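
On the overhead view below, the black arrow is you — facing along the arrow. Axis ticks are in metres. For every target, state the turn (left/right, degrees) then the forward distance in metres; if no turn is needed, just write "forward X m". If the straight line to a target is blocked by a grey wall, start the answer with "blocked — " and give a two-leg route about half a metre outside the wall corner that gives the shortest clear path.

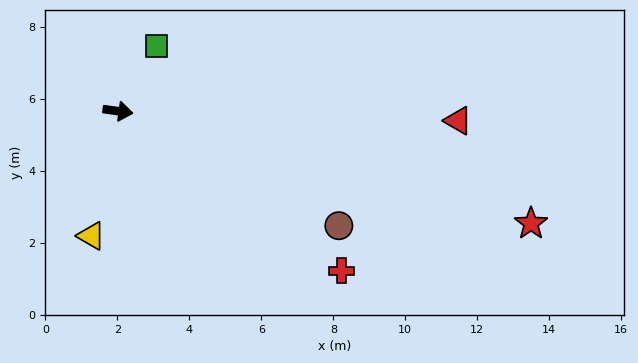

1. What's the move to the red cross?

turn right 28°, forward 7.6 m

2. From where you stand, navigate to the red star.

turn right 7°, forward 11.9 m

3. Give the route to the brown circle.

turn right 20°, forward 6.9 m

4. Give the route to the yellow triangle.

turn right 94°, forward 3.5 m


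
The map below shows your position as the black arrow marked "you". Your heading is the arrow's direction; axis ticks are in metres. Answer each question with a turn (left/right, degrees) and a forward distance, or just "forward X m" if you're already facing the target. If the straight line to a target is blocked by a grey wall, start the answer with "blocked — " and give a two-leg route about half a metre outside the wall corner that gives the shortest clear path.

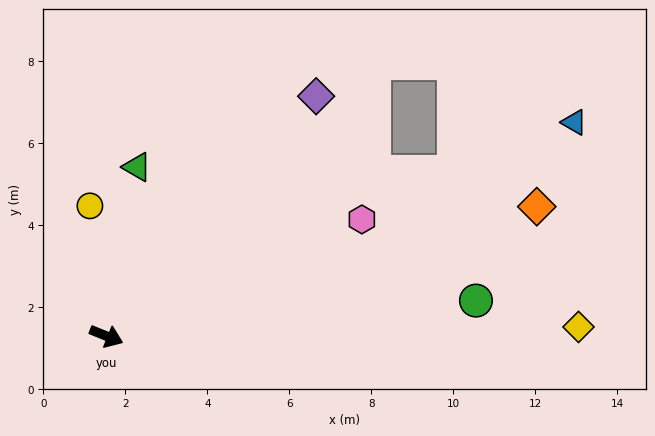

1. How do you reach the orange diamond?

turn left 39°, forward 11.0 m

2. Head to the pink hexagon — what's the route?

turn left 47°, forward 6.8 m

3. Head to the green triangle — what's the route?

turn left 102°, forward 4.2 m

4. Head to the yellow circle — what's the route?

turn left 119°, forward 3.2 m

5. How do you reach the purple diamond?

turn left 71°, forward 7.8 m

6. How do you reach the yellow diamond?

turn left 23°, forward 11.5 m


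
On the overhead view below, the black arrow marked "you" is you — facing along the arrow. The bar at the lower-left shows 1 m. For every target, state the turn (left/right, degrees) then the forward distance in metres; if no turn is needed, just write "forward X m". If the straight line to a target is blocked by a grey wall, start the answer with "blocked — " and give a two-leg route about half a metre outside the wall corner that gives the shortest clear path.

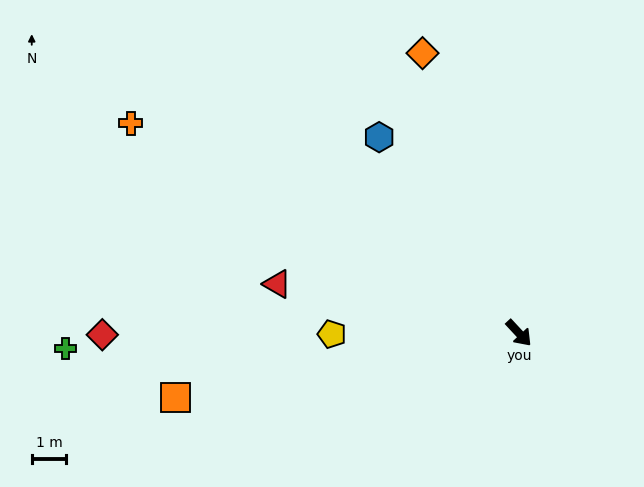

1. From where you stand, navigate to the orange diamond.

turn left 156°, forward 8.6 m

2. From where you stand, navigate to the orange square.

turn right 122°, forward 10.2 m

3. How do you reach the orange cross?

turn right 161°, forward 12.8 m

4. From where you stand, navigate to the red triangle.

turn right 144°, forward 7.2 m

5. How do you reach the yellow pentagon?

turn right 133°, forward 5.4 m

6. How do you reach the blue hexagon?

turn left 173°, forward 7.0 m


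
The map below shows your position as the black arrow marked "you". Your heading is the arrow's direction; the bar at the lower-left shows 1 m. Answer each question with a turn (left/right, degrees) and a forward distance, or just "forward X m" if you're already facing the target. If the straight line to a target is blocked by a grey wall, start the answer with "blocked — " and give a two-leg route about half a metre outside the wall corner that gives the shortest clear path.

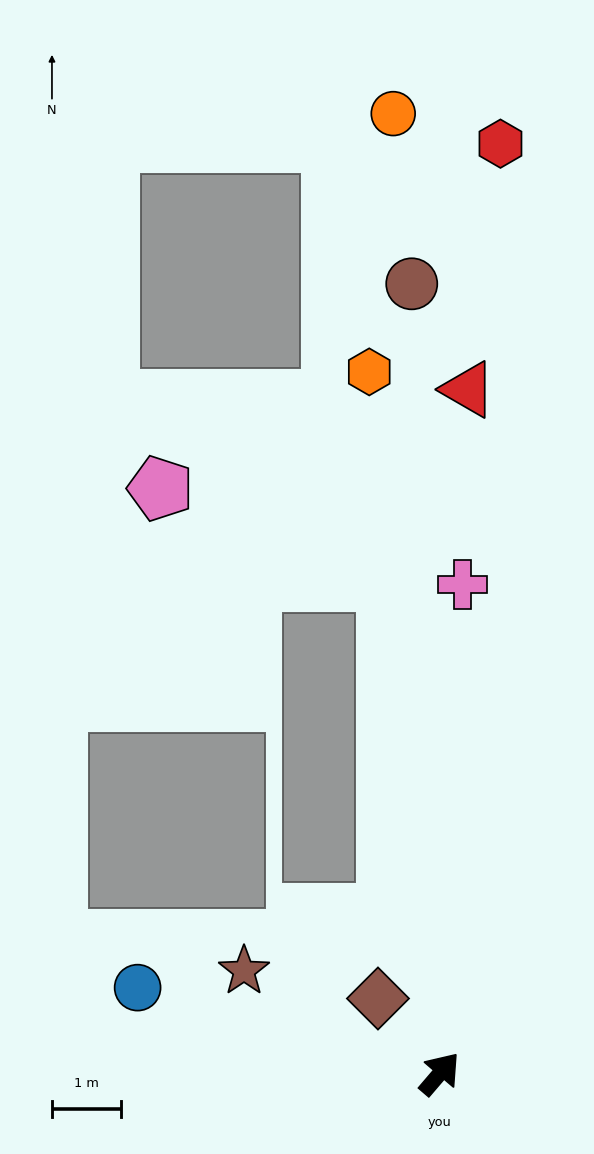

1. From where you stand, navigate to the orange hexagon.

turn left 46°, forward 10.2 m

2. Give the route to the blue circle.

turn left 115°, forward 4.5 m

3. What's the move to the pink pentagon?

blocked — turn left 47°, forward 7.1 m, then turn left 61°, forward 3.5 m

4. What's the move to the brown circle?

turn left 43°, forward 11.4 m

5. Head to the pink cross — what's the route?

turn left 38°, forward 7.0 m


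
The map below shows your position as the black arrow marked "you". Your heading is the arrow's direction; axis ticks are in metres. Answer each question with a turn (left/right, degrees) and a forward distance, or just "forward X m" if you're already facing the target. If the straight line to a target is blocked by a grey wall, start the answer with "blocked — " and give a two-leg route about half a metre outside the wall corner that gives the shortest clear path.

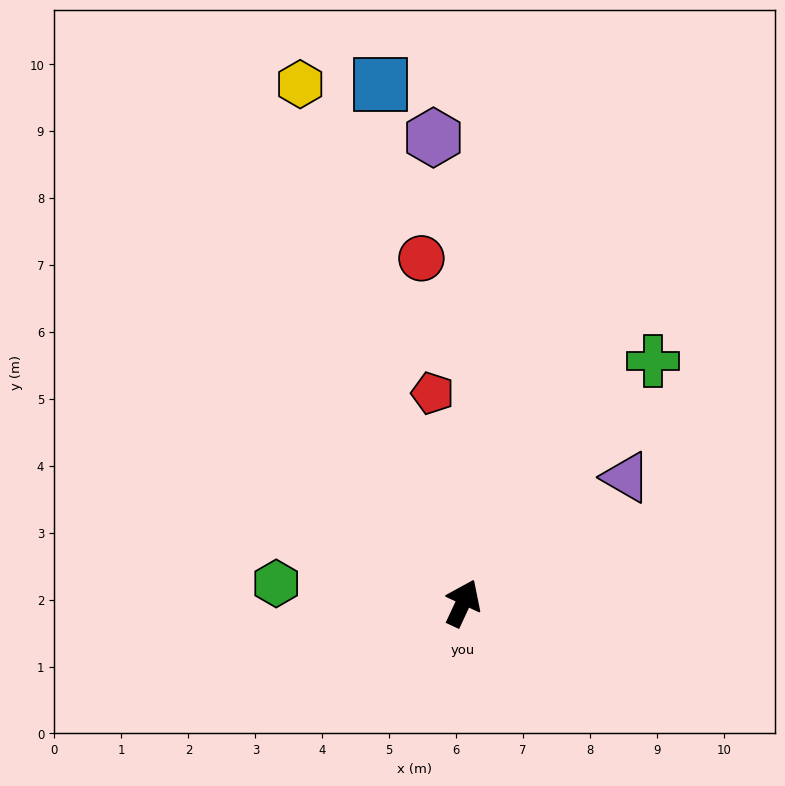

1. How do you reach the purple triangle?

turn right 27°, forward 3.1 m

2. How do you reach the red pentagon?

turn left 33°, forward 3.2 m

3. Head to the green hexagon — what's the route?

turn left 109°, forward 2.8 m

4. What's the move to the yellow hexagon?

turn left 42°, forward 8.1 m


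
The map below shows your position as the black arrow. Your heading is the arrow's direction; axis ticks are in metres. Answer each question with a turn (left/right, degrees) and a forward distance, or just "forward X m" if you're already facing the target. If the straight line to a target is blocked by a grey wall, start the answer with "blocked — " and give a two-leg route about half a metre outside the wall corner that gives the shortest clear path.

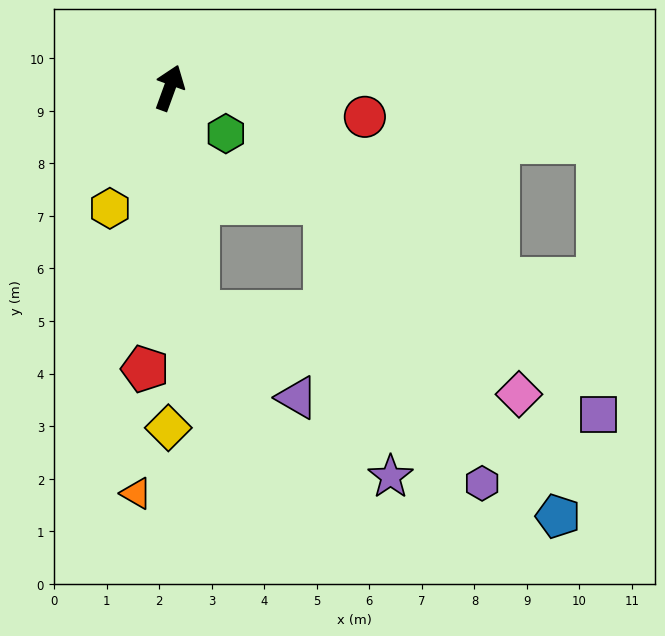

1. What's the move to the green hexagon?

turn right 109°, forward 1.4 m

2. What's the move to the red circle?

turn right 78°, forward 3.8 m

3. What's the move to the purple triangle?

blocked — turn right 153°, forward 4.3 m, then turn left 43°, forward 2.5 m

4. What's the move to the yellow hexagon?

turn left 174°, forward 2.6 m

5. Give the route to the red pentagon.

turn right 165°, forward 5.4 m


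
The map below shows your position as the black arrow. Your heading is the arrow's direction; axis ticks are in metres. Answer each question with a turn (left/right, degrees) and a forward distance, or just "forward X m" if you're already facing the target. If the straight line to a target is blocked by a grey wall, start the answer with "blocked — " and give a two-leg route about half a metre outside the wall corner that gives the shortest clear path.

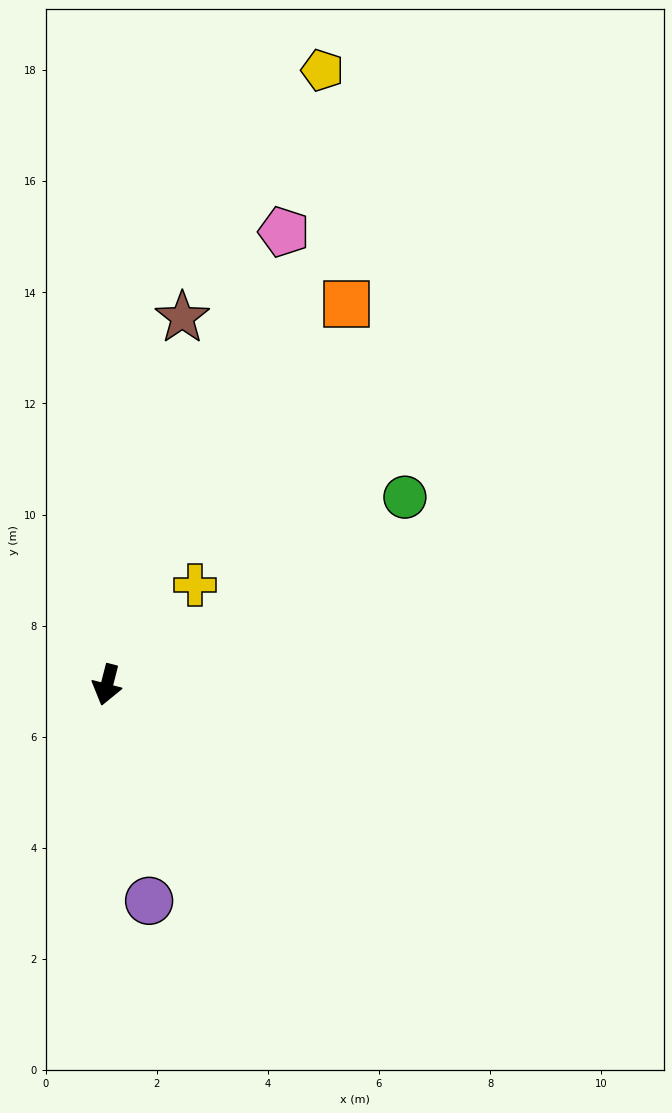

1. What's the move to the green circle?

turn left 137°, forward 6.3 m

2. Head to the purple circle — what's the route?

turn left 25°, forward 4.0 m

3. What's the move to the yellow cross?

turn left 153°, forward 2.4 m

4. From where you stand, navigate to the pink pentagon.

turn left 173°, forward 8.8 m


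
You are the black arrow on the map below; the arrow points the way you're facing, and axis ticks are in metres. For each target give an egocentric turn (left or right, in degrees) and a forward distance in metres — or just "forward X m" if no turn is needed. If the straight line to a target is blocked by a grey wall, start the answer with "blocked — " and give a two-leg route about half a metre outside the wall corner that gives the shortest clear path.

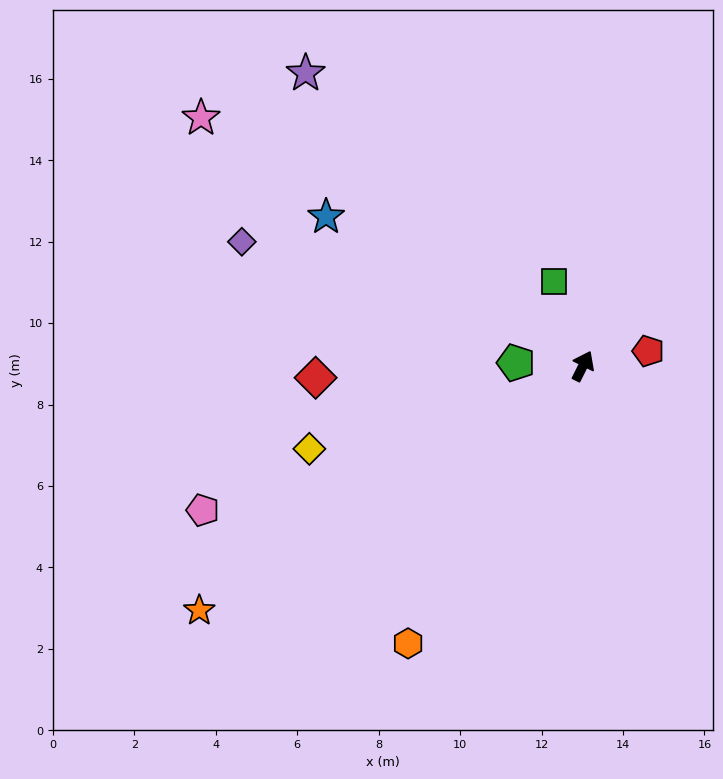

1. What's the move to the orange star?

turn left 149°, forward 11.2 m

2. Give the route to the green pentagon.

turn left 114°, forward 1.6 m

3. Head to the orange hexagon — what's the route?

turn left 174°, forward 8.1 m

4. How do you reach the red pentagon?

turn right 51°, forward 1.6 m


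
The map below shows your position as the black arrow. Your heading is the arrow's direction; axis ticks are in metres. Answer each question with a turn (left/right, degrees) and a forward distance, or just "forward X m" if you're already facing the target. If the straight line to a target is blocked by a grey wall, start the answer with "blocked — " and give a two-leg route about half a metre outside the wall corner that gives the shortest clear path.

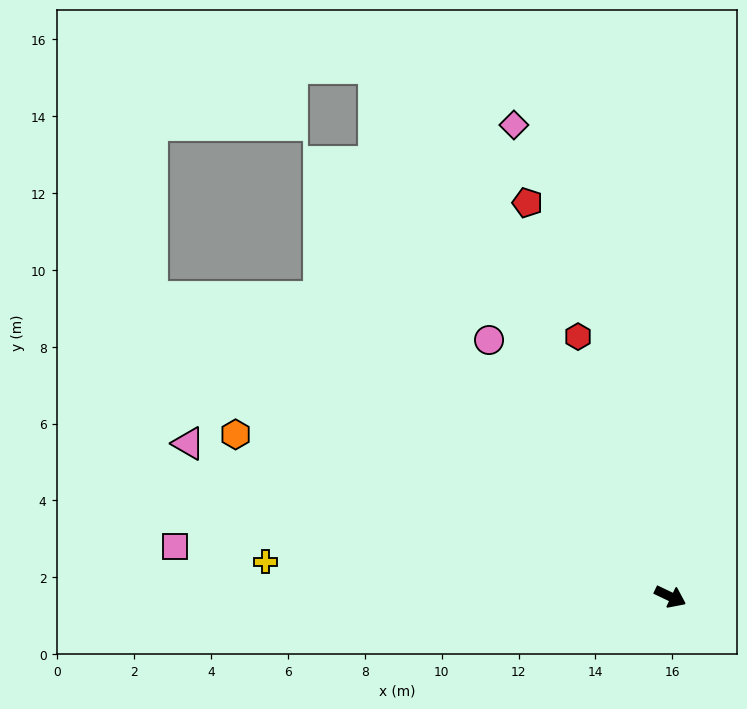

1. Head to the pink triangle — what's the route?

turn right 172°, forward 13.2 m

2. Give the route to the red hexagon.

turn left 135°, forward 7.2 m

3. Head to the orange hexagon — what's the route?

turn right 175°, forward 12.1 m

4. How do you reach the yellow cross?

turn right 159°, forward 10.6 m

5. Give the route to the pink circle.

turn left 151°, forward 8.2 m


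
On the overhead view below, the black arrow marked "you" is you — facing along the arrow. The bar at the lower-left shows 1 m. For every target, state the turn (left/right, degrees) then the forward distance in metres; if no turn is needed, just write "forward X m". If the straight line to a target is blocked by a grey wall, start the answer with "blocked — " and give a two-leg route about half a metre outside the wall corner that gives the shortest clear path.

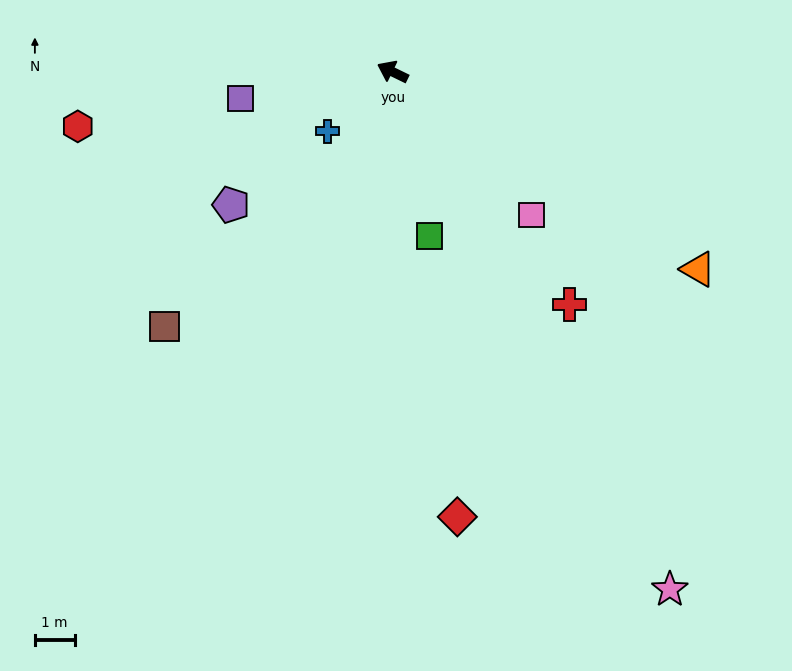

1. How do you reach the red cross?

turn left 153°, forward 7.4 m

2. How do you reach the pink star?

turn left 144°, forward 14.8 m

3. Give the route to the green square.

turn left 129°, forward 4.2 m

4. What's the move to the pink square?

turn left 160°, forward 5.0 m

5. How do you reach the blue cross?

turn left 68°, forward 2.2 m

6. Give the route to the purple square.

turn left 36°, forward 3.9 m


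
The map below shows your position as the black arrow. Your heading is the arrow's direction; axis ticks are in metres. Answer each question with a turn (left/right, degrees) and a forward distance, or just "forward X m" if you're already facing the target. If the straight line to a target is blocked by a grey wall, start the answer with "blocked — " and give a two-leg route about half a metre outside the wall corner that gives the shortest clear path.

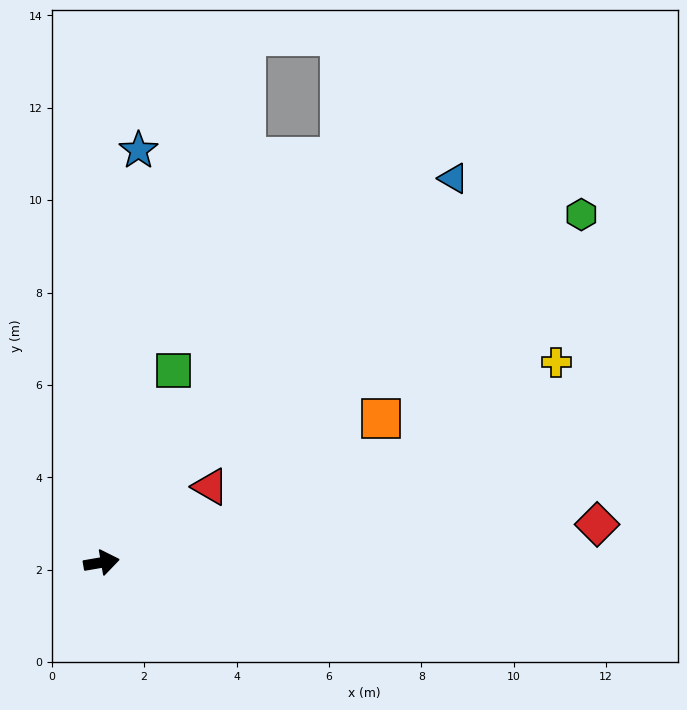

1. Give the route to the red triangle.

turn left 25°, forward 2.9 m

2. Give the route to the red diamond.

turn right 5°, forward 10.8 m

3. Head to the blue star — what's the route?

turn left 75°, forward 9.0 m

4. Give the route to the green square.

turn left 60°, forward 4.4 m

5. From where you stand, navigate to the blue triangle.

turn left 38°, forward 11.3 m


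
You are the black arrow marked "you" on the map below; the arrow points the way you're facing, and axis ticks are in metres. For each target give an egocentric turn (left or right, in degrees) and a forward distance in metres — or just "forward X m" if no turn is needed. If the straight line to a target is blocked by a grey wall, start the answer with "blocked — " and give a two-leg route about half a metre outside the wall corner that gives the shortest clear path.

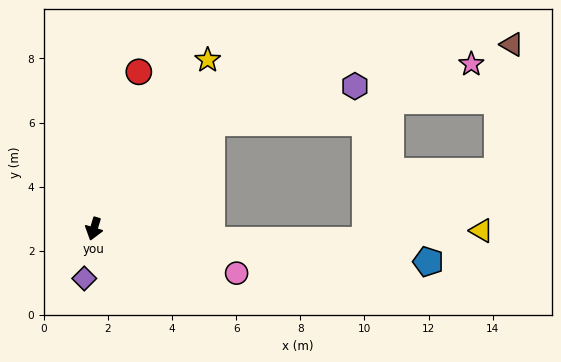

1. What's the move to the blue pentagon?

turn left 101°, forward 10.5 m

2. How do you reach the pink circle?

turn left 89°, forward 4.7 m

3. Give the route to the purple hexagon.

blocked — turn left 149°, forward 4.9 m, then turn right 28°, forward 4.6 m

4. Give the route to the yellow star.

turn left 163°, forward 6.4 m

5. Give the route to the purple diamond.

turn left 6°, forward 1.6 m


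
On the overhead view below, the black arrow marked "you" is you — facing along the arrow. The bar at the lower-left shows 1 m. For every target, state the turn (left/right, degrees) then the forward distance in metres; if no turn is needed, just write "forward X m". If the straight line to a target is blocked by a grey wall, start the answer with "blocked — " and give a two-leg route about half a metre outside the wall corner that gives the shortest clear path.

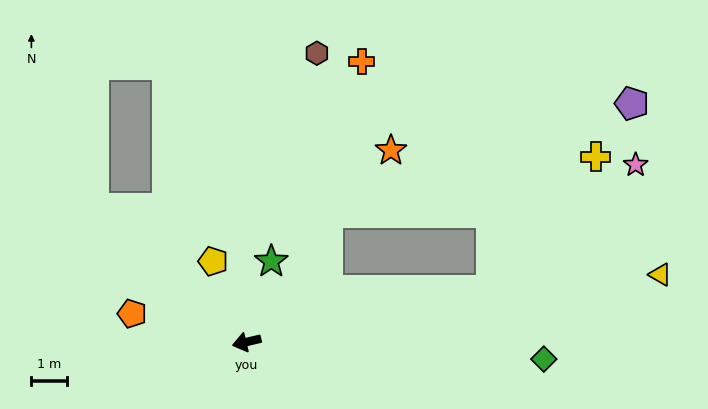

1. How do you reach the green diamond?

turn left 163°, forward 8.4 m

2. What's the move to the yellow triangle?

turn left 176°, forward 11.8 m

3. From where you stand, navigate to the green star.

turn right 120°, forward 2.4 m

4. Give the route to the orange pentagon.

turn right 27°, forward 3.3 m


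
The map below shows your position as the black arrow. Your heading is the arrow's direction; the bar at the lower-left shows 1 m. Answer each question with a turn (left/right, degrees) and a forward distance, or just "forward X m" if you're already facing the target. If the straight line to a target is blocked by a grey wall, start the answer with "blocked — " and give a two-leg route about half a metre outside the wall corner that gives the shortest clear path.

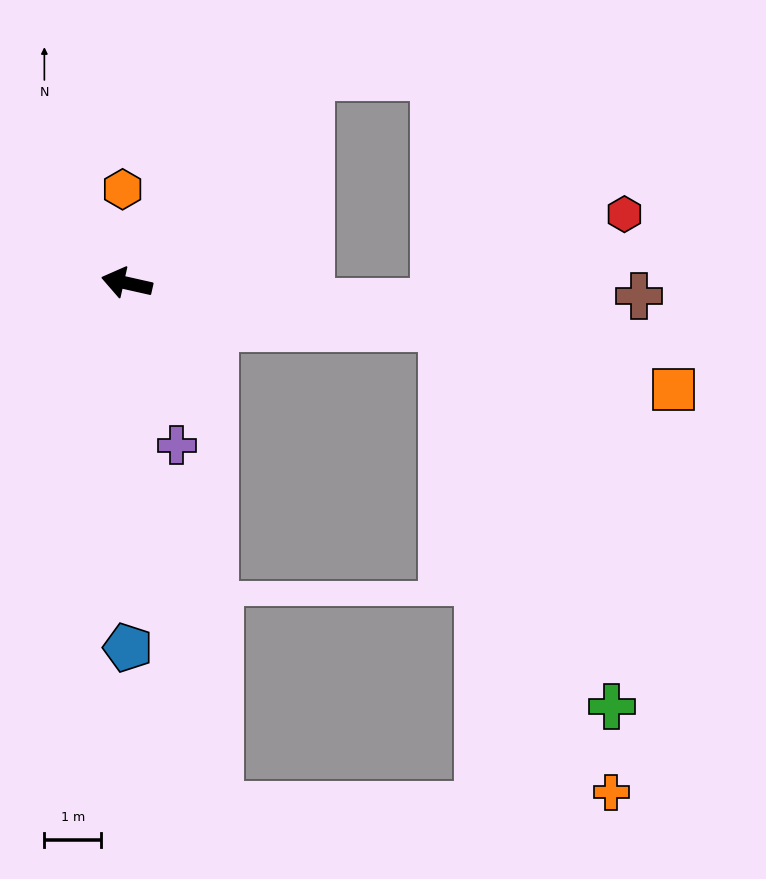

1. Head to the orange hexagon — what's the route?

turn right 75°, forward 1.6 m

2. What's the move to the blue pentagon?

turn left 103°, forward 6.4 m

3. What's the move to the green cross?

blocked — turn right 175°, forward 5.6 m, then turn right 58°, forward 7.3 m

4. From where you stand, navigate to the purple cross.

turn left 120°, forward 3.0 m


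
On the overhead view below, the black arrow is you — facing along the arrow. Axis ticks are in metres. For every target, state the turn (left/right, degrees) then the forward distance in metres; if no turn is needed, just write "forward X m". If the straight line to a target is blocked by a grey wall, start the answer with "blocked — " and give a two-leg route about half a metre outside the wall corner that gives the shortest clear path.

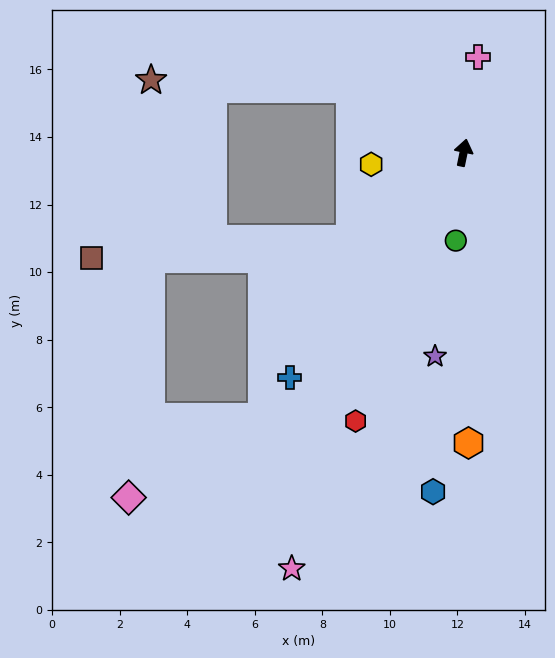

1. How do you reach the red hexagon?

turn left 170°, forward 8.6 m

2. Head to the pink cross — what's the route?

turn left 3°, forward 2.9 m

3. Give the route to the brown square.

blocked — turn left 139°, forward 4.2 m, then turn right 33°, forward 7.7 m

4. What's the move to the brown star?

blocked — turn left 72°, forward 3.9 m, then turn left 27°, forward 5.9 m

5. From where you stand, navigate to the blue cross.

turn left 154°, forward 8.4 m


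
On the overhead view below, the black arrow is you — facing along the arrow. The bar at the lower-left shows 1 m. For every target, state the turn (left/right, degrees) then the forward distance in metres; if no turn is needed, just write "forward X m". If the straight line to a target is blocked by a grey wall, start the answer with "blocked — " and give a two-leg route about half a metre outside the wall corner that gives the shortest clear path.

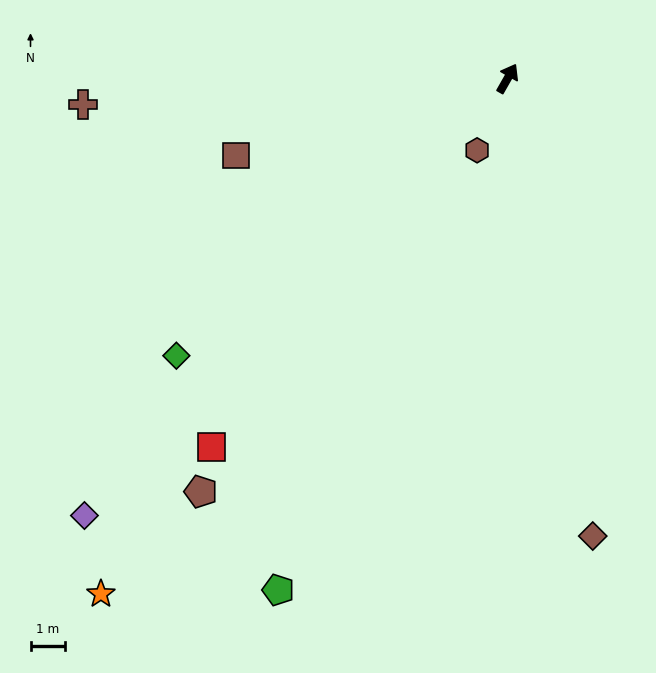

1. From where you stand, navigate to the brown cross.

turn left 123°, forward 12.2 m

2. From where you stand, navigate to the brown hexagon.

turn right 173°, forward 2.2 m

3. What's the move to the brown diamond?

turn right 140°, forward 13.4 m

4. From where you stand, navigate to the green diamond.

turn left 160°, forward 12.4 m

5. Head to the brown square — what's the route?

turn left 135°, forward 8.1 m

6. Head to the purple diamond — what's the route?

turn left 166°, forward 17.5 m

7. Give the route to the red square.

turn left 171°, forward 13.6 m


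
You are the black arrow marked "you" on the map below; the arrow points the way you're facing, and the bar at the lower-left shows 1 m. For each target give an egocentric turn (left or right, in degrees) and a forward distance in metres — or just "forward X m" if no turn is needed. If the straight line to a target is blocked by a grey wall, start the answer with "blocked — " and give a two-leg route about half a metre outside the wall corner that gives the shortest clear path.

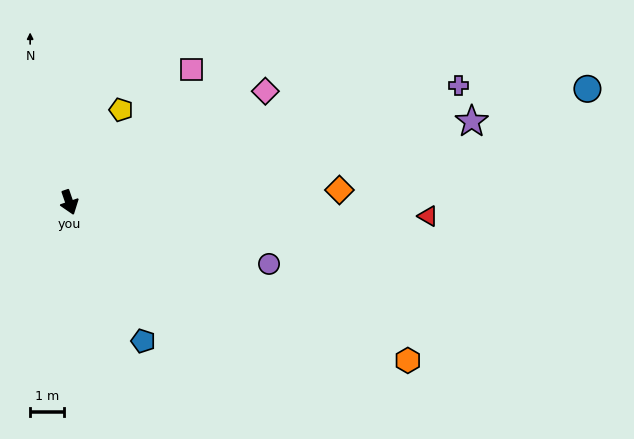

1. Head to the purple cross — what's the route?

turn left 88°, forward 12.2 m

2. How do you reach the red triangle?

turn left 69°, forward 10.7 m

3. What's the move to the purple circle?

turn left 54°, forward 6.3 m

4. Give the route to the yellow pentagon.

turn left 132°, forward 3.2 m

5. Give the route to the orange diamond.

turn left 74°, forward 8.1 m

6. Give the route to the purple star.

turn left 82°, forward 12.3 m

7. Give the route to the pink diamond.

turn left 101°, forward 6.7 m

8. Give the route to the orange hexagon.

turn left 46°, forward 11.2 m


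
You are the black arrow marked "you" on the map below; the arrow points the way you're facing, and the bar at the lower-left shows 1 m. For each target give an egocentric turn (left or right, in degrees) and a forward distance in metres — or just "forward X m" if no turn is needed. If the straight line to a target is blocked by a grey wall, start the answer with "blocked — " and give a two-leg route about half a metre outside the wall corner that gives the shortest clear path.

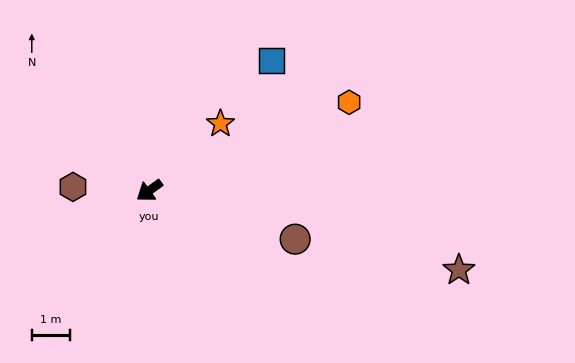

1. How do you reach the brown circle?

turn left 126°, forward 4.0 m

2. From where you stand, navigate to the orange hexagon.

turn left 168°, forward 5.7 m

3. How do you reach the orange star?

turn right 173°, forward 2.6 m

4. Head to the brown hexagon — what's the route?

turn right 39°, forward 2.0 m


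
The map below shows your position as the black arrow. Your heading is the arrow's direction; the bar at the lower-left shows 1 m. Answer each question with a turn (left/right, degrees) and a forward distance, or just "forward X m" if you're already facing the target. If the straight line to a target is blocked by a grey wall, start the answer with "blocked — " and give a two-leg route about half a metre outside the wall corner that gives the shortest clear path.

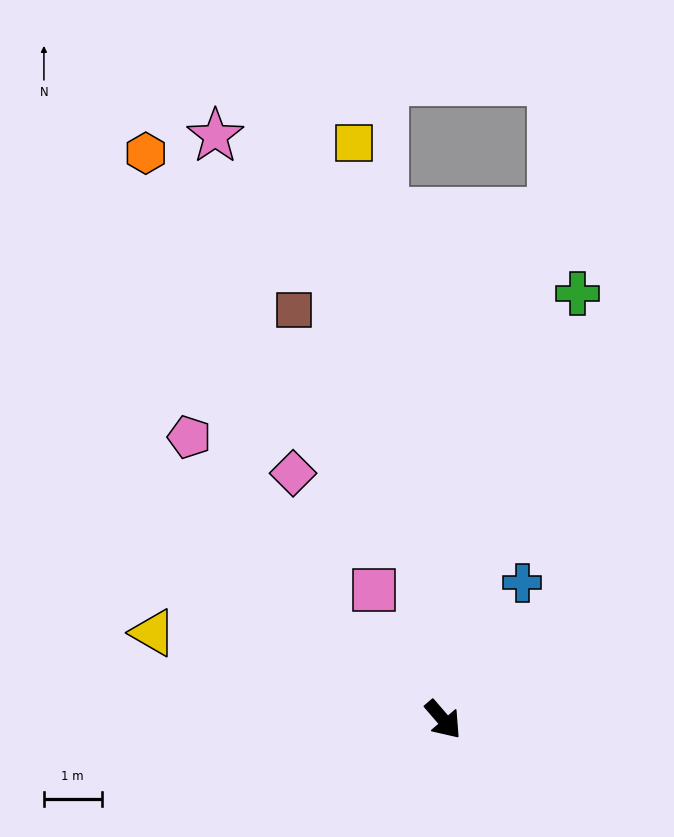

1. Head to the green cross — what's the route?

turn left 122°, forward 7.7 m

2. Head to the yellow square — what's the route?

turn left 148°, forward 10.1 m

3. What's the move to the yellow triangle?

turn right 147°, forward 5.3 m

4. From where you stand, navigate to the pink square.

turn left 167°, forward 2.6 m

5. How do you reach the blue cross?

turn left 109°, forward 2.7 m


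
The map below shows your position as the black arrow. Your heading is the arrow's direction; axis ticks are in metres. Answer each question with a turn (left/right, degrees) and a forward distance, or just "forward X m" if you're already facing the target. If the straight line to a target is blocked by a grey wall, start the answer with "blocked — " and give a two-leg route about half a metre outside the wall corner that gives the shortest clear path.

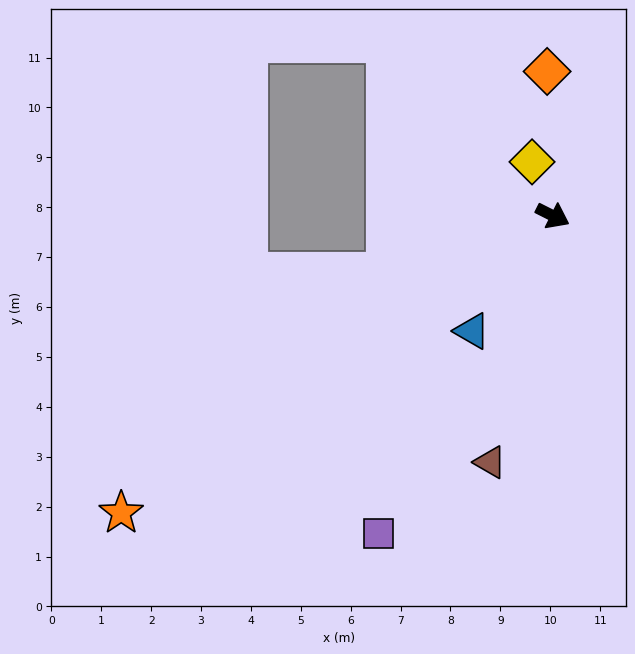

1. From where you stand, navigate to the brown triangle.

turn right 78°, forward 5.1 m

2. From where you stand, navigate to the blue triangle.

turn right 98°, forward 2.8 m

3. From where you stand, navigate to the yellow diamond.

turn left 138°, forward 1.2 m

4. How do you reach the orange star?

turn right 119°, forward 10.5 m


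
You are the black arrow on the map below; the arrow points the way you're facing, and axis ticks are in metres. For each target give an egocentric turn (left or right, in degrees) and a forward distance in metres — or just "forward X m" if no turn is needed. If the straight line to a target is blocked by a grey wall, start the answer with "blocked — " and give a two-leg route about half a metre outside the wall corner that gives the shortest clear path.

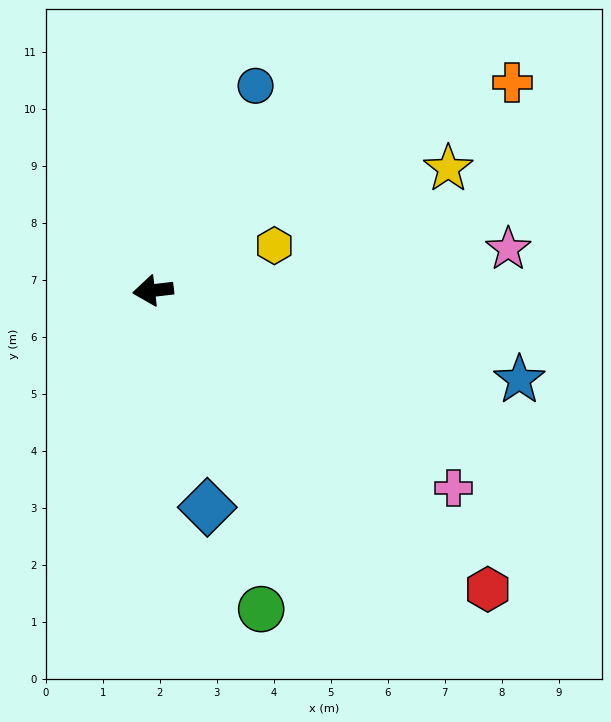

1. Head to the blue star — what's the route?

turn left 160°, forward 6.6 m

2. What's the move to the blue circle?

turn right 123°, forward 4.0 m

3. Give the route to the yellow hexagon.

turn right 166°, forward 2.3 m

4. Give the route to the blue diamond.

turn left 97°, forward 3.9 m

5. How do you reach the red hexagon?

turn left 132°, forward 7.9 m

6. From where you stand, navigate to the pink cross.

turn left 140°, forward 6.3 m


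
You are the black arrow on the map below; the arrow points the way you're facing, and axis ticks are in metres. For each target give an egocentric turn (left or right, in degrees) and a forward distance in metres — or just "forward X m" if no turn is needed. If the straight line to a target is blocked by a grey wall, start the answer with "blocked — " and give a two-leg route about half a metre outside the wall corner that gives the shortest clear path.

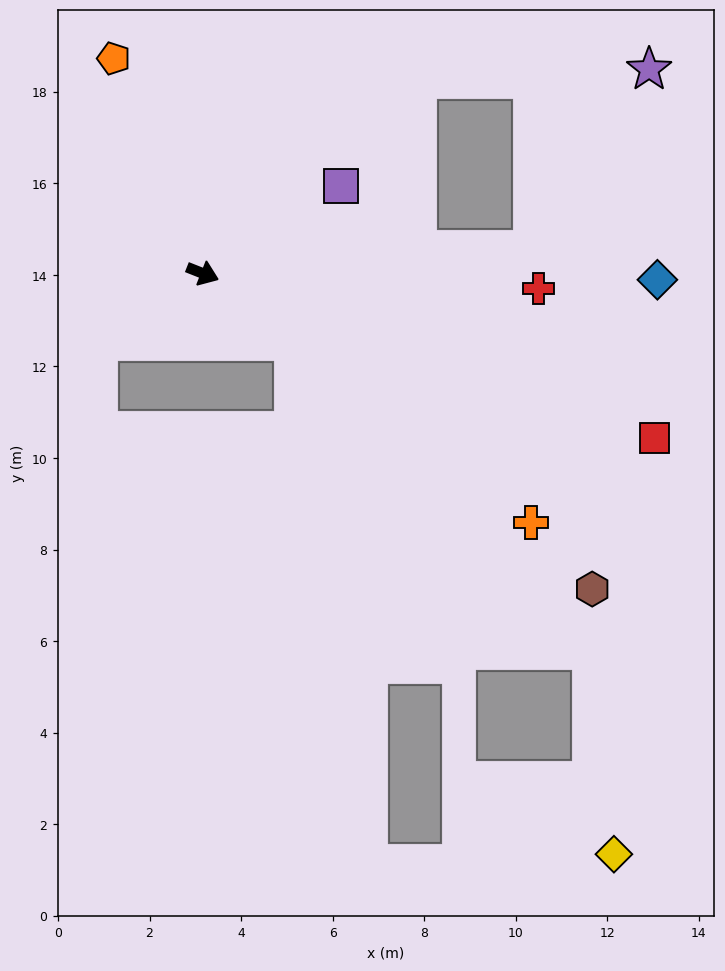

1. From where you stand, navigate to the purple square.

turn left 54°, forward 3.6 m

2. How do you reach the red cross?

turn left 19°, forward 7.3 m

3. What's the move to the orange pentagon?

turn left 134°, forward 5.1 m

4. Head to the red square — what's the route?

forward 10.5 m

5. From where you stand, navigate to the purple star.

blocked — turn left 26°, forward 7.2 m, then turn left 53°, forward 4.7 m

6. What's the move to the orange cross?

turn right 16°, forward 9.0 m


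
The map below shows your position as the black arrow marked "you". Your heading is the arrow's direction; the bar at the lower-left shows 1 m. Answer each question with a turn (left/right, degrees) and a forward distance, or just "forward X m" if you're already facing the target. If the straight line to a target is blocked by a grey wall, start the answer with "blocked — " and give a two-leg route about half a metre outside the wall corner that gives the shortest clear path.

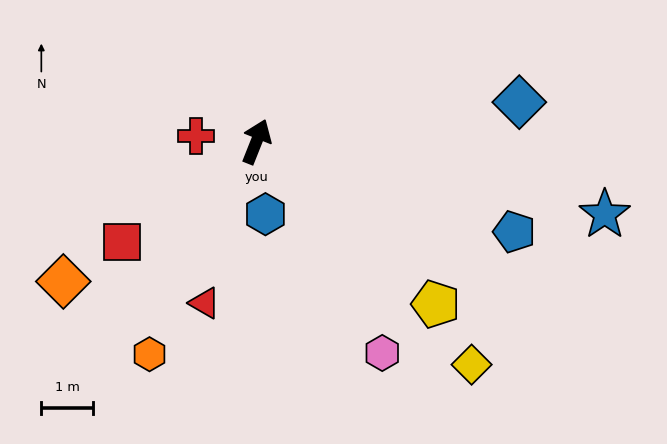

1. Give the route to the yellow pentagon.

turn right 111°, forward 4.7 m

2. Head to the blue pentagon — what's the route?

turn right 88°, forward 5.3 m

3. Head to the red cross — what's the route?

turn left 106°, forward 1.2 m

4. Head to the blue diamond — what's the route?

turn right 60°, forward 5.1 m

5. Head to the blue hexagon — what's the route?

turn right 151°, forward 1.4 m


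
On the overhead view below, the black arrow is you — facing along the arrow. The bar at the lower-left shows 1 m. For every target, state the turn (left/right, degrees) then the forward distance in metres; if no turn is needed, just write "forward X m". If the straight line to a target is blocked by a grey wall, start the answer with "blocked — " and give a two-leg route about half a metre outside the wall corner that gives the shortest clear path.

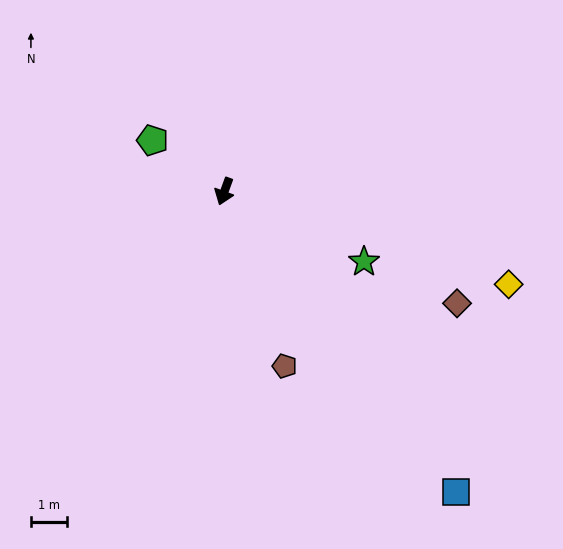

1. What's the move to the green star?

turn left 83°, forward 4.3 m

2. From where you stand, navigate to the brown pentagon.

turn left 39°, forward 5.1 m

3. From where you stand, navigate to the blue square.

turn left 58°, forward 10.5 m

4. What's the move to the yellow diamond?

turn left 92°, forward 8.3 m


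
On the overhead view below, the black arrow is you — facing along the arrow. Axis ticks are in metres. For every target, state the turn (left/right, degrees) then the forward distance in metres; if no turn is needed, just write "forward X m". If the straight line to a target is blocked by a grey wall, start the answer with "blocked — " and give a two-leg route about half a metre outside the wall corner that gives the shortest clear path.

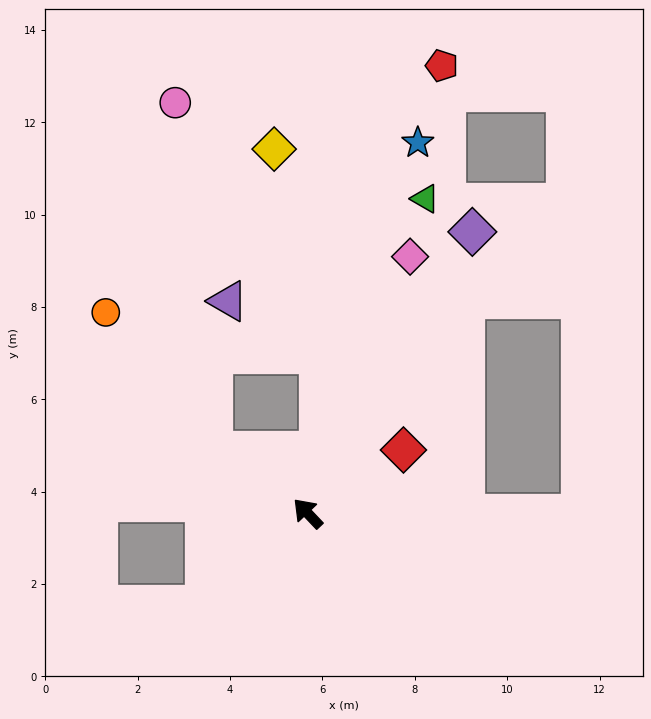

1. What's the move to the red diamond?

turn right 100°, forward 2.5 m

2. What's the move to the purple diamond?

turn right 74°, forward 7.1 m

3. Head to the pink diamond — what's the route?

turn right 65°, forward 6.0 m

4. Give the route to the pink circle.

blocked — turn left 13°, forward 2.5 m, then turn right 50°, forward 7.6 m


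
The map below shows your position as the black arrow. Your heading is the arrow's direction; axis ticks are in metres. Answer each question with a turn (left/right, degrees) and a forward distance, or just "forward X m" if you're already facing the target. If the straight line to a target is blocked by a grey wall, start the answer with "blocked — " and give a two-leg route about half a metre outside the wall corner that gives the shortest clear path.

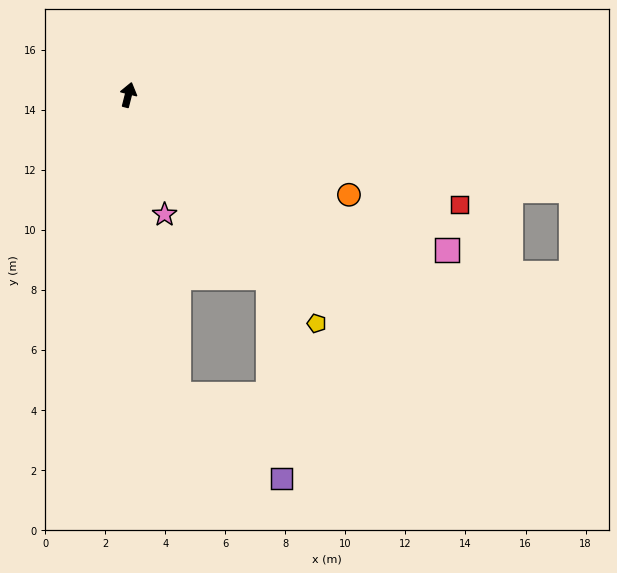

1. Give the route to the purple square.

blocked — turn right 128°, forward 7.7 m, then turn right 34°, forward 6.7 m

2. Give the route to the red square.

turn right 94°, forward 11.6 m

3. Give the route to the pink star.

turn right 149°, forward 4.2 m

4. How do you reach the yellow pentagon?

turn right 126°, forward 9.9 m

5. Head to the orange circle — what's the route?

turn right 100°, forward 8.1 m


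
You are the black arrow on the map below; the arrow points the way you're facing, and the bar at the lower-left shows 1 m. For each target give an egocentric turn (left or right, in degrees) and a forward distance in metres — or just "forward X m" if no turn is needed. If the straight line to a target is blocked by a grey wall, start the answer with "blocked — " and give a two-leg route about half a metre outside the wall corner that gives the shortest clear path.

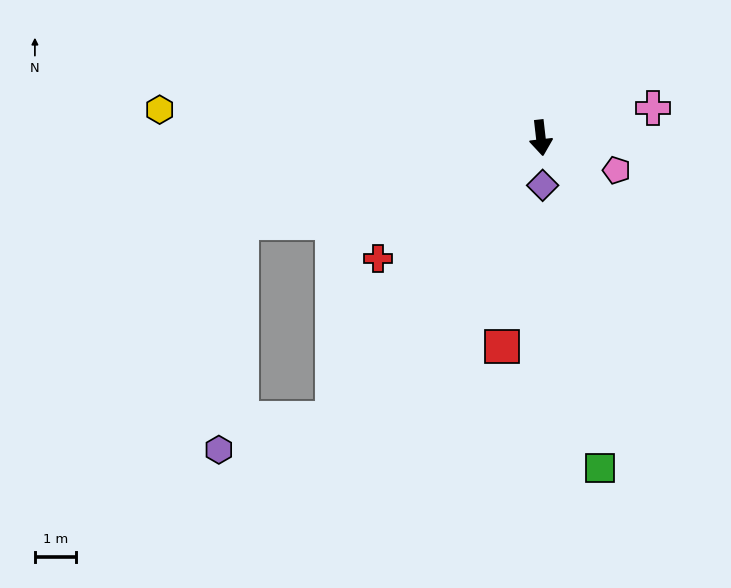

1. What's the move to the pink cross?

turn left 98°, forward 2.8 m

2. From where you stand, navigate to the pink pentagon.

turn left 60°, forward 2.0 m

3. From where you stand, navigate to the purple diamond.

turn right 4°, forward 1.2 m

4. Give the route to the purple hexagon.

blocked — turn right 43°, forward 8.6 m, then turn right 38°, forward 2.9 m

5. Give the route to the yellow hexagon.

turn right 101°, forward 9.4 m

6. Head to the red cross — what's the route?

turn right 60°, forward 5.0 m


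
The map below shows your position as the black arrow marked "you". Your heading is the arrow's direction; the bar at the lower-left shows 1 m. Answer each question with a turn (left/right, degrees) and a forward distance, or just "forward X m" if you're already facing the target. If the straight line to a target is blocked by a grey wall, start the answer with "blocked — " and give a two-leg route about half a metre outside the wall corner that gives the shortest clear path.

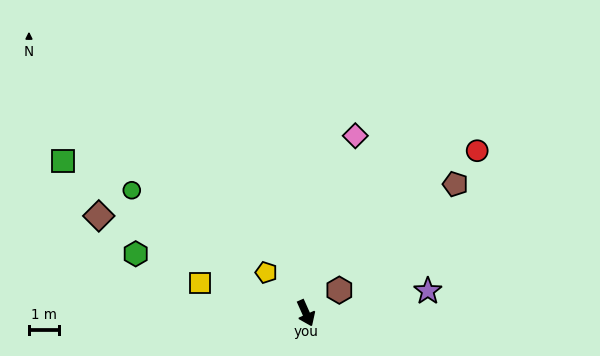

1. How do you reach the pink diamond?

turn left 140°, forward 6.1 m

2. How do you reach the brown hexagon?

turn left 100°, forward 1.3 m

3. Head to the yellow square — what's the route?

turn right 130°, forward 3.6 m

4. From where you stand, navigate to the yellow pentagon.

turn right 160°, forward 1.9 m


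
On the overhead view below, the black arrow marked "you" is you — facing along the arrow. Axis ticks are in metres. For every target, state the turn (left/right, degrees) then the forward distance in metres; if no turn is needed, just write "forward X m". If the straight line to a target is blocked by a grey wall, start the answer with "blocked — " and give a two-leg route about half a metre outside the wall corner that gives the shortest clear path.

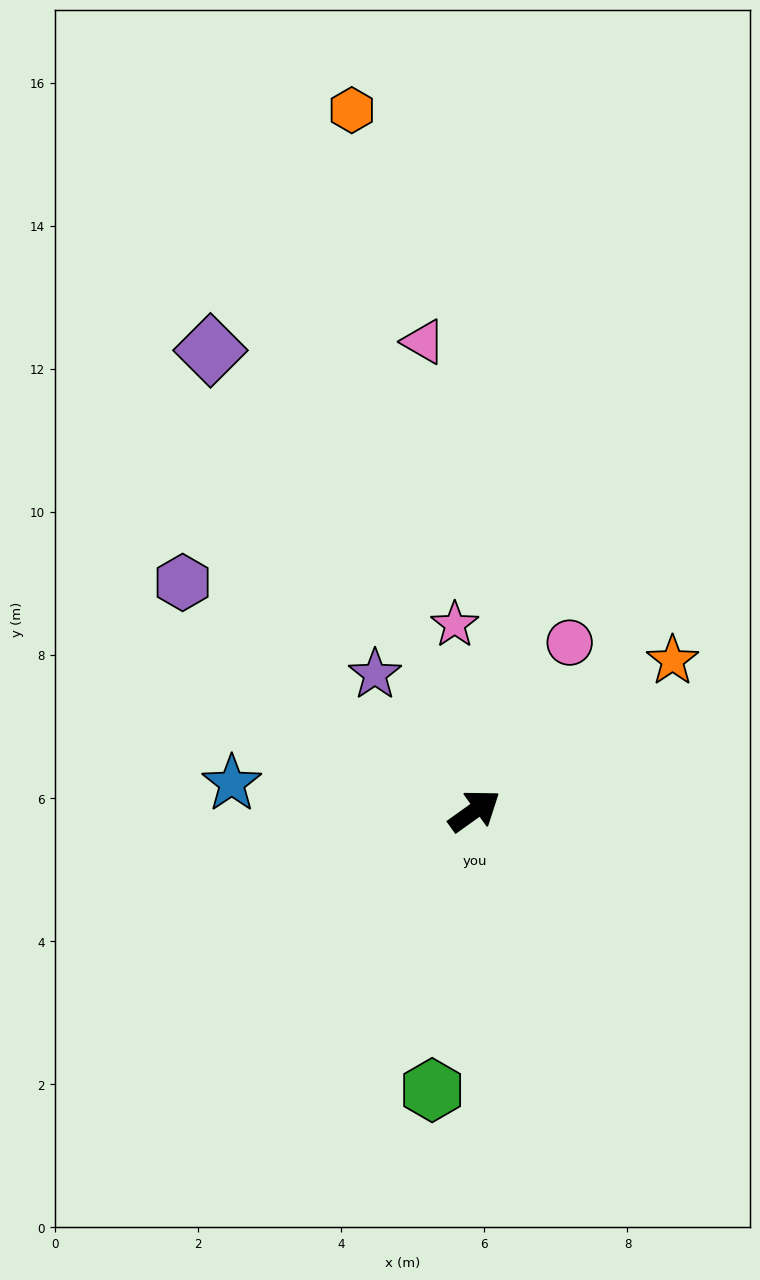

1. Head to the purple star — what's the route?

turn left 91°, forward 2.4 m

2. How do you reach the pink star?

turn left 60°, forward 2.6 m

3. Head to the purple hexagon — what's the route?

turn left 106°, forward 5.2 m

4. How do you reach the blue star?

turn left 138°, forward 3.4 m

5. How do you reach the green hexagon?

turn right 134°, forward 4.0 m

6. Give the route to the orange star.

forward 3.5 m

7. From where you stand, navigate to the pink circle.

turn left 25°, forward 2.7 m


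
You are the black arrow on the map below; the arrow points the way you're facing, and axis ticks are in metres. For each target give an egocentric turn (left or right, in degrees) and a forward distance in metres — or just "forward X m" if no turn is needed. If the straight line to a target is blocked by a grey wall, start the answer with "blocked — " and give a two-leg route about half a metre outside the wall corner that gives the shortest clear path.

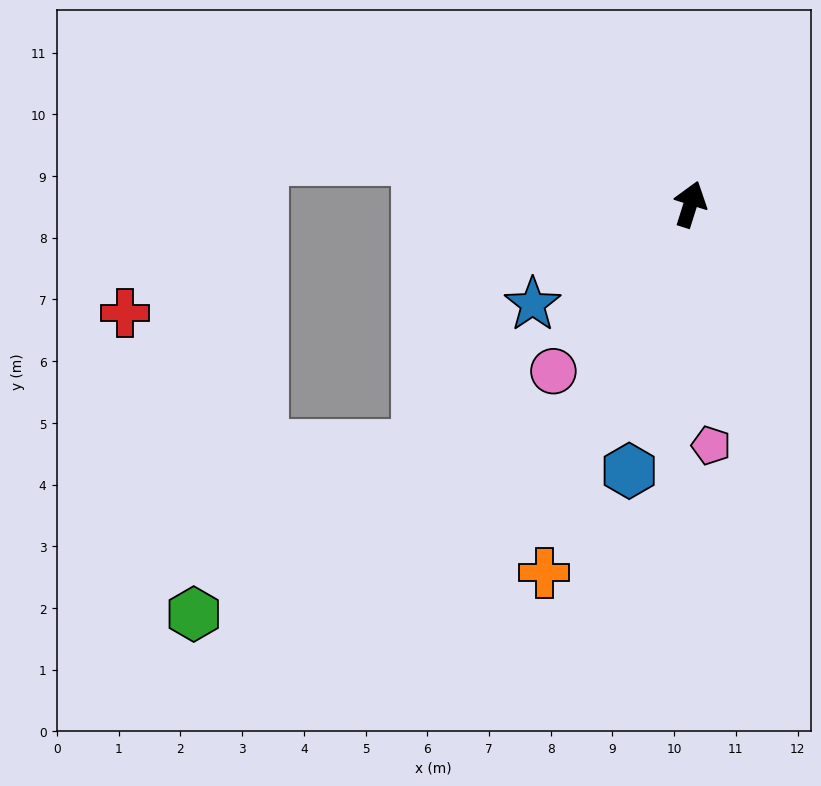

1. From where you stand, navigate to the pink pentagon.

turn right 158°, forward 3.9 m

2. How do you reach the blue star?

turn left 140°, forward 3.0 m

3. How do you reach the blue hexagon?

turn right 175°, forward 4.4 m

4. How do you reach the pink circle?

turn left 158°, forward 3.5 m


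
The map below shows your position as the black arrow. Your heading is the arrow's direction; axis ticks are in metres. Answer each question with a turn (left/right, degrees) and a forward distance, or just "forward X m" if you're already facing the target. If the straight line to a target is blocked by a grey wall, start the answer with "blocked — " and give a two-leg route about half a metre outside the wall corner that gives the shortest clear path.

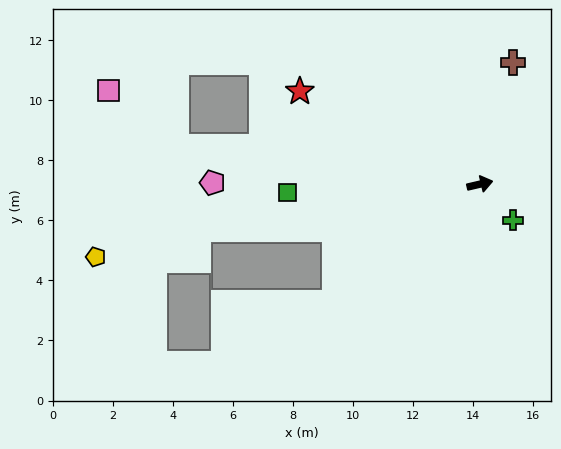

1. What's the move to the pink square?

blocked — turn left 160°, forward 10.2 m, then turn right 33°, forward 2.9 m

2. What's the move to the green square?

turn left 169°, forward 6.4 m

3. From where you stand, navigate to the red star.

turn left 140°, forward 6.7 m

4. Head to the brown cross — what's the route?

turn left 62°, forward 4.2 m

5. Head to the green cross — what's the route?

turn right 61°, forward 1.6 m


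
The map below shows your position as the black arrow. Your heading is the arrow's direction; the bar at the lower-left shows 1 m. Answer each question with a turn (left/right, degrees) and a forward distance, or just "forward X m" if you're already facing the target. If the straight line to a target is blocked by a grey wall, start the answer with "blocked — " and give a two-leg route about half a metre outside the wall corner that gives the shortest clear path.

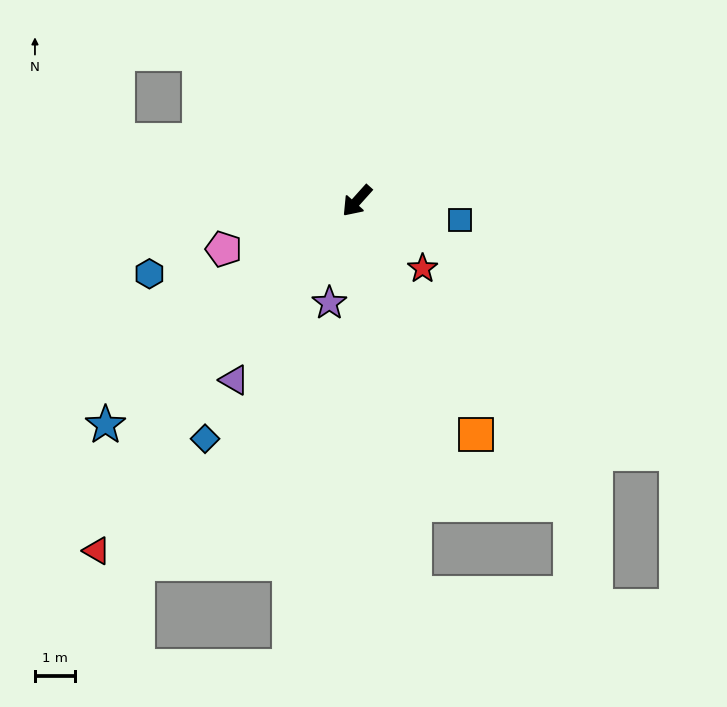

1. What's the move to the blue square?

turn left 121°, forward 2.6 m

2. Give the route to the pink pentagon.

turn right 28°, forward 3.5 m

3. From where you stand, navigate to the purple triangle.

turn left 7°, forward 5.4 m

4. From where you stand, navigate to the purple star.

turn left 27°, forward 2.6 m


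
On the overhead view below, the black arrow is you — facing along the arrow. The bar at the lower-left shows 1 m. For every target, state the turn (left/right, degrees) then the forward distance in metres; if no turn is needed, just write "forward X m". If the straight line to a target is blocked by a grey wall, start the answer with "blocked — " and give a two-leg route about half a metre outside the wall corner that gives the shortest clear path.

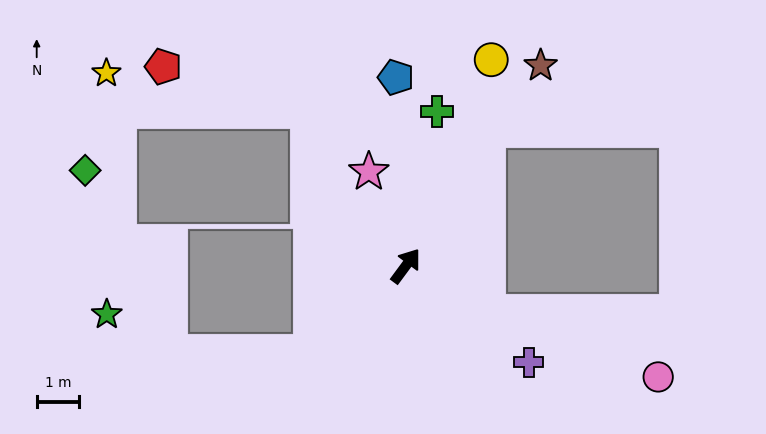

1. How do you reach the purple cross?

turn right 92°, forward 3.7 m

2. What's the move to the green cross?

turn left 25°, forward 3.7 m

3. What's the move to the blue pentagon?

turn left 39°, forward 4.4 m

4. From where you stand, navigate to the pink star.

turn left 58°, forward 2.4 m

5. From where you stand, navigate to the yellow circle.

turn left 14°, forward 5.2 m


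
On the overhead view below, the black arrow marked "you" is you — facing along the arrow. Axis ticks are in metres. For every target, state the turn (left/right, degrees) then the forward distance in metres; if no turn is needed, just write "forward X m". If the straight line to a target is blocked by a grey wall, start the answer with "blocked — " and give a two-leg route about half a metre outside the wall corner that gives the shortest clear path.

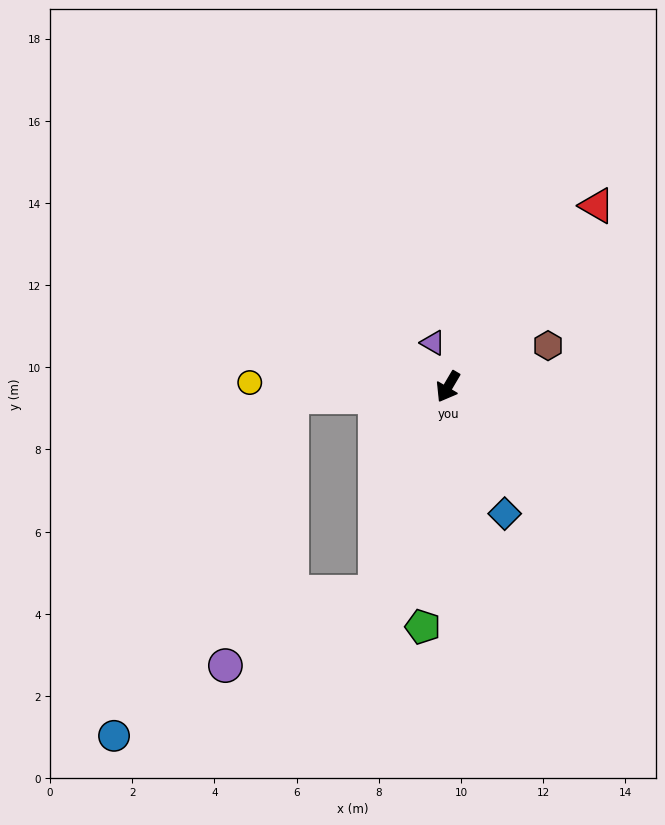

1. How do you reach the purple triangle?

turn right 131°, forward 1.1 m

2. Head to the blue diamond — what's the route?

turn left 55°, forward 3.4 m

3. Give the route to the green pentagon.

turn left 25°, forward 5.9 m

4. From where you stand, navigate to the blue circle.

blocked — turn right 56°, forward 3.8 m, then turn left 59°, forward 9.3 m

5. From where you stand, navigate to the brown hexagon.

turn left 143°, forward 2.6 m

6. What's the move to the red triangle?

turn left 171°, forward 5.7 m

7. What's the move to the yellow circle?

turn right 61°, forward 4.8 m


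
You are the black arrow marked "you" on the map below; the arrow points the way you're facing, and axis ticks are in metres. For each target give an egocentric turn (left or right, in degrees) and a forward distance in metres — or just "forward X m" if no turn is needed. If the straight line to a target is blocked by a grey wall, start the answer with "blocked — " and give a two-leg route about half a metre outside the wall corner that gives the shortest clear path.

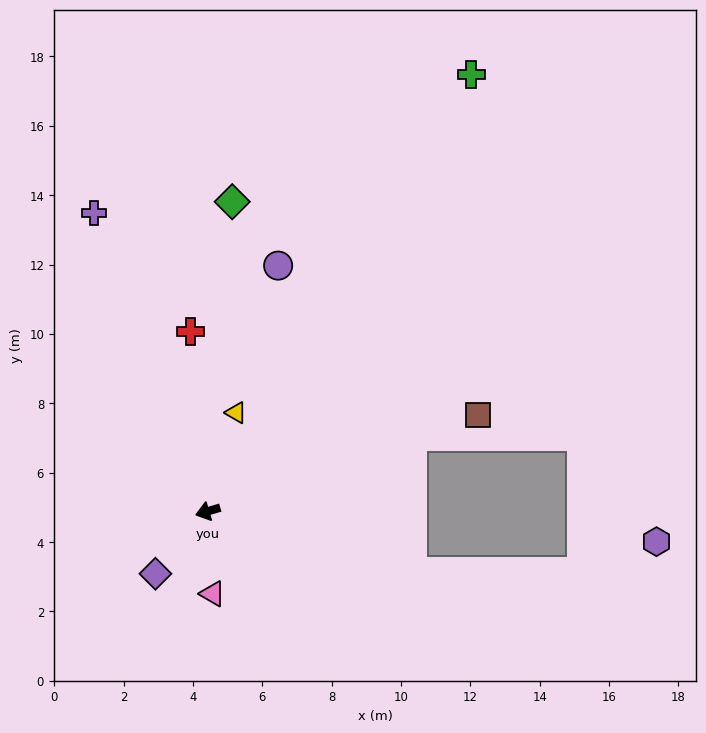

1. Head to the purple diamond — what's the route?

turn left 33°, forward 2.4 m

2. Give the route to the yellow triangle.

turn right 122°, forward 3.0 m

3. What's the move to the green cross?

turn right 138°, forward 14.7 m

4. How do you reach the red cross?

turn right 101°, forward 5.2 m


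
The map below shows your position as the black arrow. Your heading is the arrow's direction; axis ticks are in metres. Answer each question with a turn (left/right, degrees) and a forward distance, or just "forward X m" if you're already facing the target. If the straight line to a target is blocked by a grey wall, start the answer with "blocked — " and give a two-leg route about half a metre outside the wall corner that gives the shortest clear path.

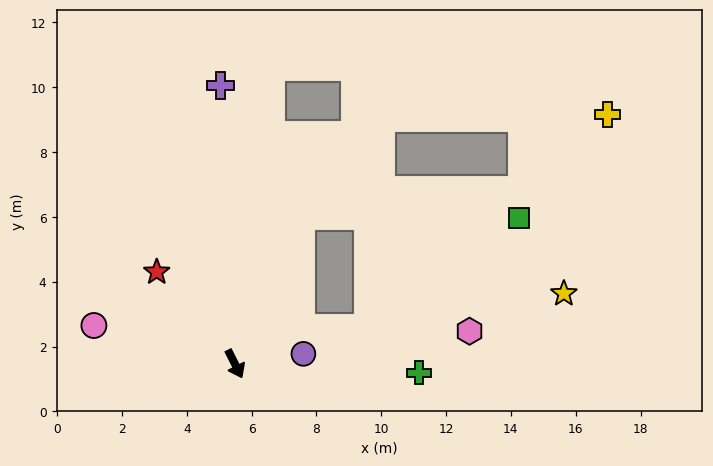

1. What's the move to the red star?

turn right 166°, forward 3.7 m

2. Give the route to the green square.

blocked — turn left 129°, forward 5.0 m, then turn right 66°, forward 6.7 m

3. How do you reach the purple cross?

turn left 156°, forward 8.6 m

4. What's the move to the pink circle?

turn right 132°, forward 4.5 m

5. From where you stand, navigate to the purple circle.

turn left 72°, forward 2.1 m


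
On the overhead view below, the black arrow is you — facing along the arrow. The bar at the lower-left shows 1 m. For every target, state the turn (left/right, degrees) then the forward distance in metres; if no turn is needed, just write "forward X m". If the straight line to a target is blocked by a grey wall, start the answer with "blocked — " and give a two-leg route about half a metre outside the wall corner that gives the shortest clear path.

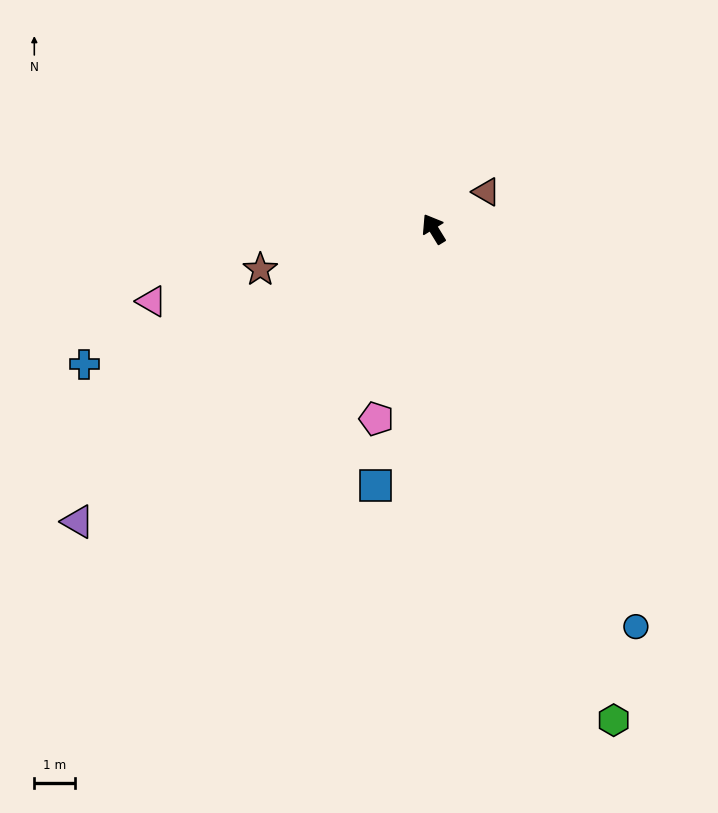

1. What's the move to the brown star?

turn left 72°, forward 4.3 m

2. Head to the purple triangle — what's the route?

turn left 98°, forward 11.2 m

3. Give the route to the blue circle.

turn left 175°, forward 10.8 m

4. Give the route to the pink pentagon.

turn left 132°, forward 4.8 m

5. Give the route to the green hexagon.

turn left 169°, forward 12.7 m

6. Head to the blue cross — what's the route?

turn left 80°, forward 9.1 m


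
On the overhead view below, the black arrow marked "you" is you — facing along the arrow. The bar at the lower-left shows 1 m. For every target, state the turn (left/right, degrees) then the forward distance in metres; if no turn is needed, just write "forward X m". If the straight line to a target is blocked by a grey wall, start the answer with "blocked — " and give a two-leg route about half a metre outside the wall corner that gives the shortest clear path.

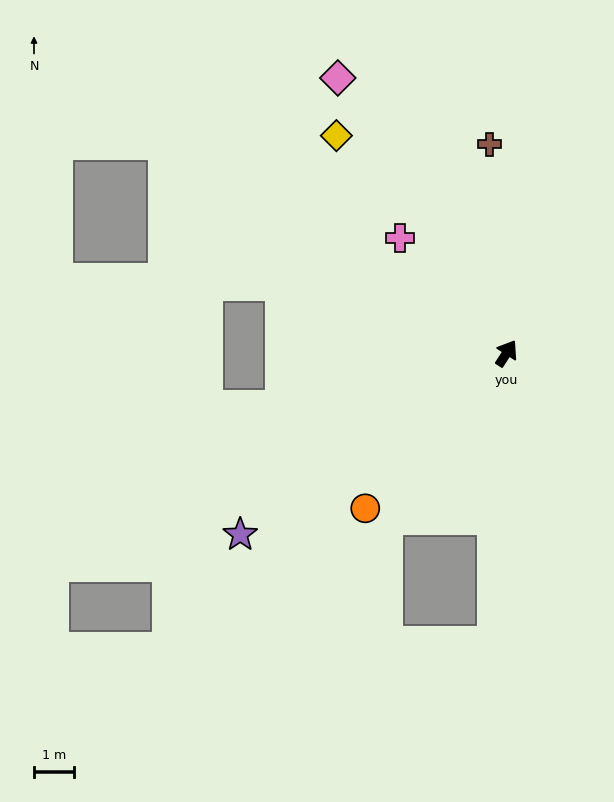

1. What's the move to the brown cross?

turn left 37°, forward 5.3 m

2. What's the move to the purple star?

turn left 157°, forward 8.1 m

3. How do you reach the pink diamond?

turn left 64°, forward 8.1 m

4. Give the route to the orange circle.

turn left 170°, forward 5.3 m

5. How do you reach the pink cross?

turn left 76°, forward 3.9 m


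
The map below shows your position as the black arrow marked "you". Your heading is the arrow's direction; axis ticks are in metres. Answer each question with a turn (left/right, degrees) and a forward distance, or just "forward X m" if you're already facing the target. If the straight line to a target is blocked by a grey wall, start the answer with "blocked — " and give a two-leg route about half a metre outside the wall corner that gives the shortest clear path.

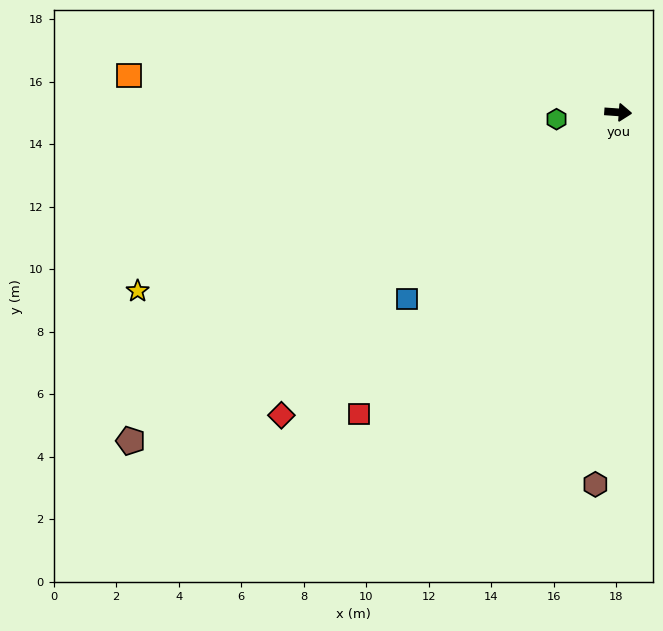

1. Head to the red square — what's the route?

turn right 127°, forward 12.7 m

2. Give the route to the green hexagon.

turn right 170°, forward 2.0 m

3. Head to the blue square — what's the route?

turn right 135°, forward 9.0 m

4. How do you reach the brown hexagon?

turn right 89°, forward 11.9 m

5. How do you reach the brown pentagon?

turn right 142°, forward 18.8 m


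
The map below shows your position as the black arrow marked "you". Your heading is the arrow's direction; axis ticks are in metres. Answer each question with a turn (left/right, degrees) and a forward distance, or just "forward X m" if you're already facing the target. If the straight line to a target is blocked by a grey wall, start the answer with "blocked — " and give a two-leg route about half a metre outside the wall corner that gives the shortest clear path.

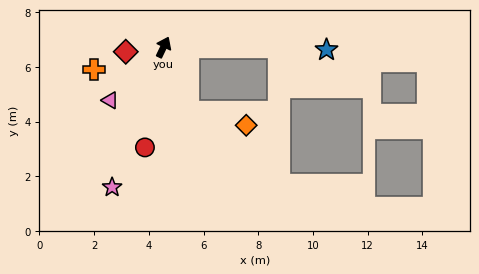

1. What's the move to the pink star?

turn right 175°, forward 5.5 m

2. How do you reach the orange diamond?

blocked — turn right 134°, forward 2.5 m, then turn left 57°, forward 2.2 m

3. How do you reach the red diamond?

turn left 122°, forward 1.4 m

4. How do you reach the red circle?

turn right 165°, forward 3.7 m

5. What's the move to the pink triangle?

turn left 160°, forward 2.8 m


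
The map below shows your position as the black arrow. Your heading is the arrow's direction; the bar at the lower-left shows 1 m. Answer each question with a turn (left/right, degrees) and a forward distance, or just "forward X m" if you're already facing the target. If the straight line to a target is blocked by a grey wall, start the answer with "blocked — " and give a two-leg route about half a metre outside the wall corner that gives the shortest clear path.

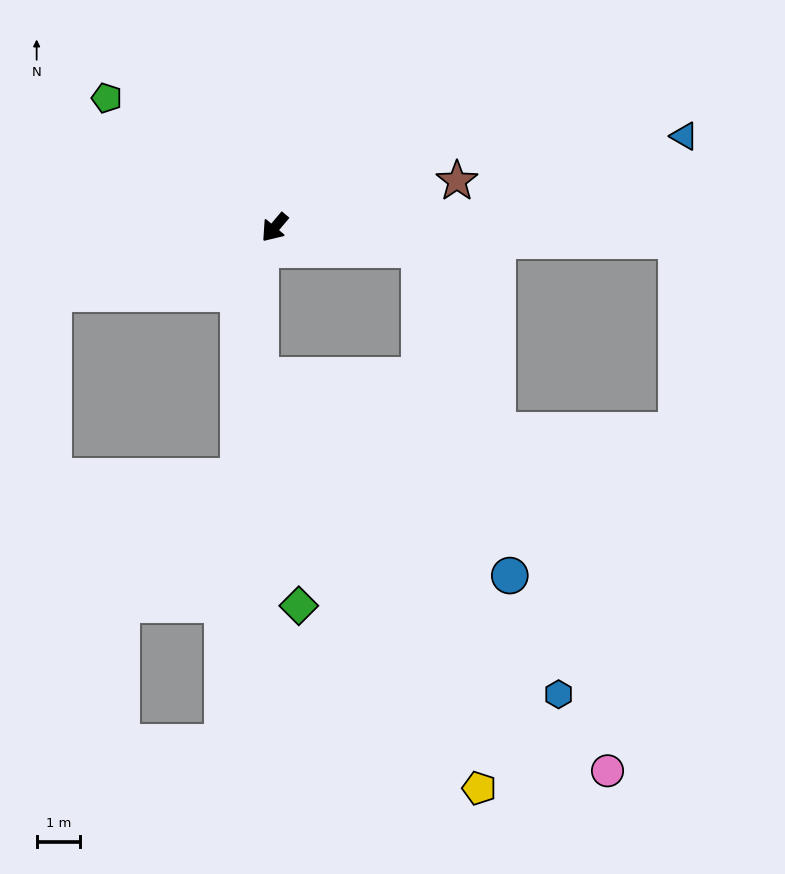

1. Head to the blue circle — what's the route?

blocked — turn left 122°, forward 3.4 m, then turn right 66°, forward 7.8 m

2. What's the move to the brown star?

turn left 144°, forward 4.3 m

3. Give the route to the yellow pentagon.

blocked — turn left 122°, forward 3.4 m, then turn right 76°, forward 12.4 m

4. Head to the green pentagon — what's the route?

turn right 88°, forward 4.9 m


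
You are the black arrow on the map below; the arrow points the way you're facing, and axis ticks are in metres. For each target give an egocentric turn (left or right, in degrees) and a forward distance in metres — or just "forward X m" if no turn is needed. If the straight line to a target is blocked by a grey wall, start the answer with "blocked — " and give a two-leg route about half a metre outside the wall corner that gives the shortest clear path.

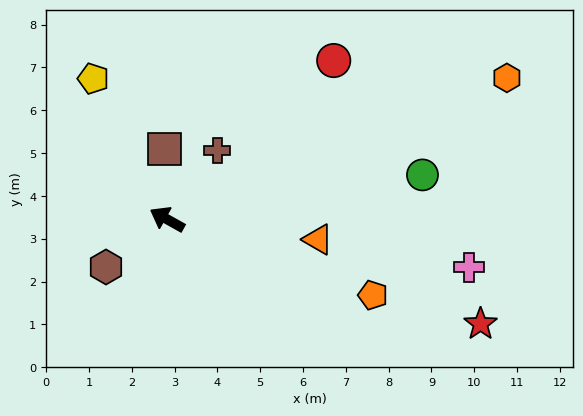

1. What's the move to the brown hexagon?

turn left 67°, forward 1.8 m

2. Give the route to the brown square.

turn right 59°, forward 1.7 m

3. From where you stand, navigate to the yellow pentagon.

turn right 33°, forward 3.7 m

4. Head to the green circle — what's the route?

turn right 141°, forward 6.1 m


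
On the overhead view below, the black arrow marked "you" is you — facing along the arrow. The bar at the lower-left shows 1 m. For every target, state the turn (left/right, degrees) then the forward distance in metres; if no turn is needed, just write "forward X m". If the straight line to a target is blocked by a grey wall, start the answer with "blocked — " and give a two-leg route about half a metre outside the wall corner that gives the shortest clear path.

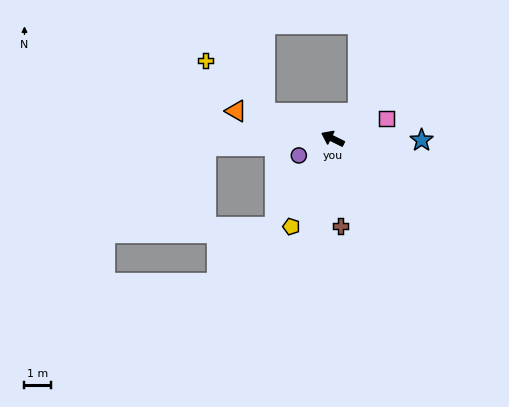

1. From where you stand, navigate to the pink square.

turn right 133°, forward 2.2 m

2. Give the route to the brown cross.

turn left 121°, forward 3.4 m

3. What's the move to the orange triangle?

turn left 10°, forward 3.9 m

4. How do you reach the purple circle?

turn left 53°, forward 1.4 m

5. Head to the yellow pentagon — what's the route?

turn left 91°, forward 3.7 m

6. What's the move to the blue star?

turn right 155°, forward 3.4 m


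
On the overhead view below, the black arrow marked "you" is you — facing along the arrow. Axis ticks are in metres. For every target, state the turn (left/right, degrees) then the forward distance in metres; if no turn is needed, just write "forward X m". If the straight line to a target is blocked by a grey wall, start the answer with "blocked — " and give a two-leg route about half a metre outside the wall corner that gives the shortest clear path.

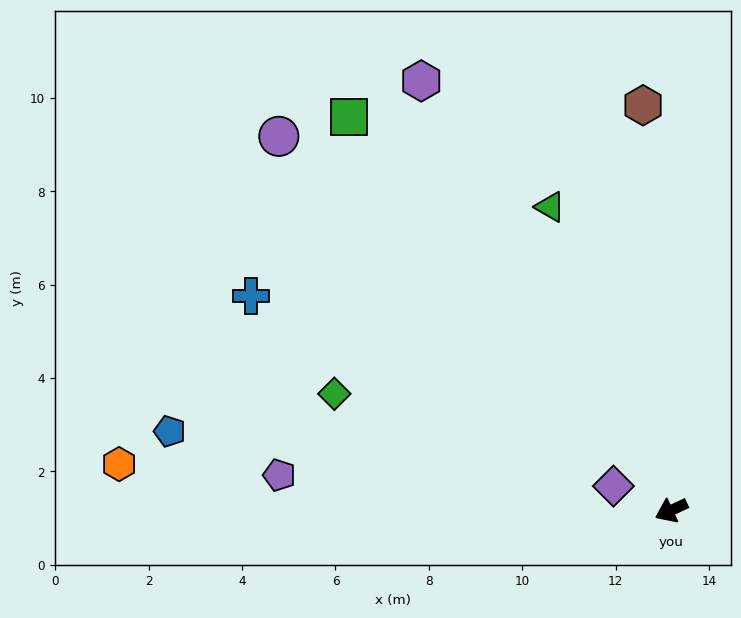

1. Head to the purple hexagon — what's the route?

turn right 85°, forward 10.6 m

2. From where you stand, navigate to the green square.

turn right 76°, forward 10.9 m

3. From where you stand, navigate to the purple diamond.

turn right 48°, forward 1.3 m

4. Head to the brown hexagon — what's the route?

turn right 111°, forward 8.7 m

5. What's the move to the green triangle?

turn right 93°, forward 7.0 m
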